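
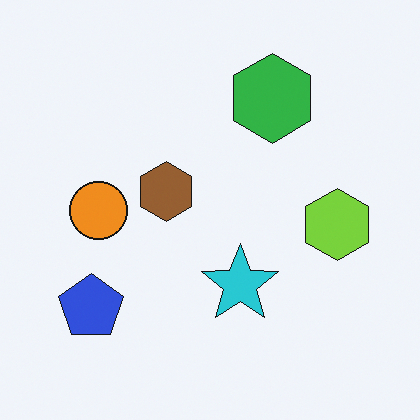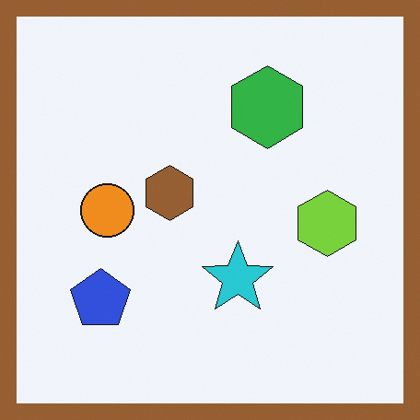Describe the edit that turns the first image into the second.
This is the original image framed with a brown border.

A solid brown frame runs around the edge of the second image, with the content slightly shrunk inside it.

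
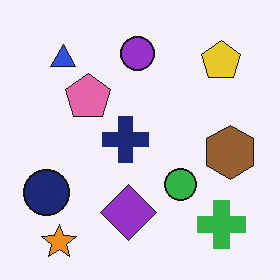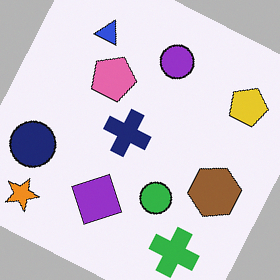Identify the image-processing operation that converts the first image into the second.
The transformation is: rotated clockwise by a moderate amount.

Every shape is tilted by the same angle and the image corners show triangular fill wedges — a whole-image rotation by a non-right angle.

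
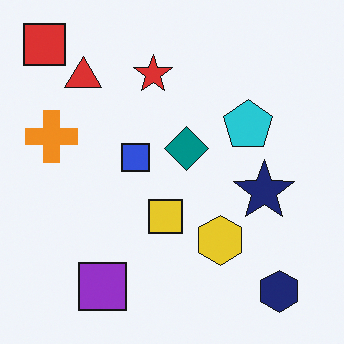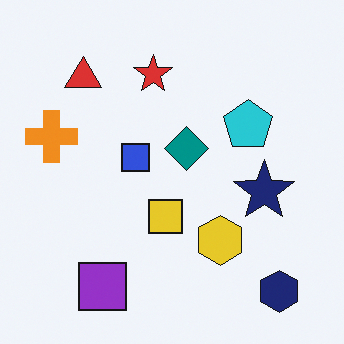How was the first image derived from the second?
The image was overlaid with an additional red square.

A red square appears in the first image that is absent from the second.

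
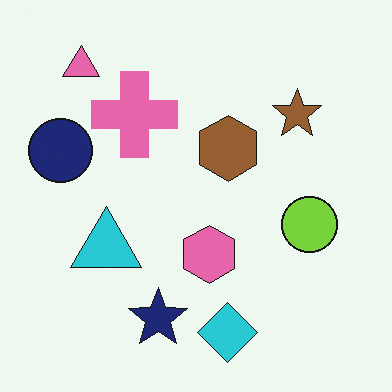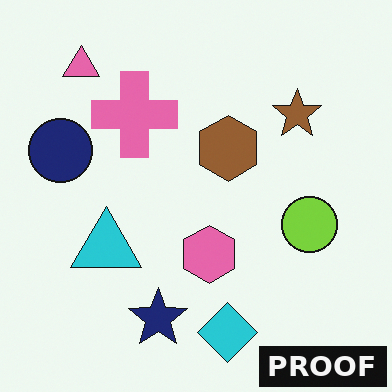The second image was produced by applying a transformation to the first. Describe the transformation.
It was watermarked with the text "PROOF" in the lower-right corner.

A dark label reading "PROOF" appears in the lower-right corner.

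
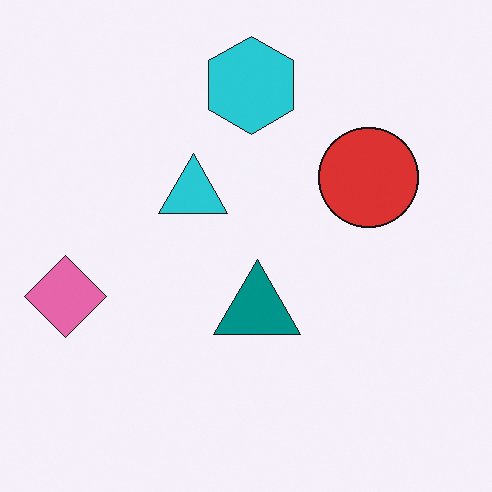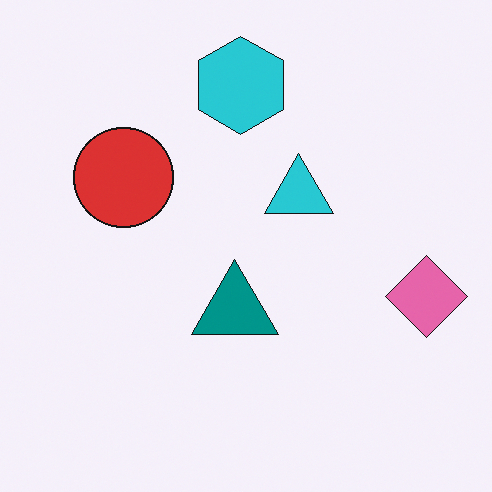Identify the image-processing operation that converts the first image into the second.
The image was flipped horizontally (left ↔ right).

The pink diamond is in the left of the first image and the right of the second — shapes on opposite sides of the vertical midline have swapped in a mirror flip.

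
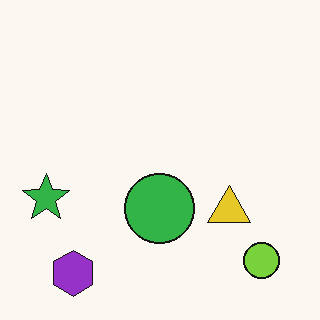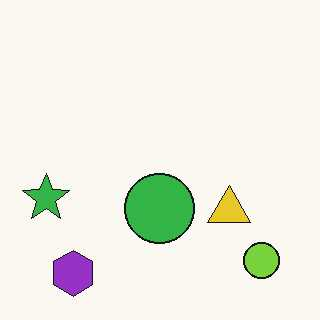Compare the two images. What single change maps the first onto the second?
The second image is the first given moderate JPEG compression.

Blocky 8×8 compression artifacts appear around shape edges and the flat background shows ringing — characteristic JPEG degradation.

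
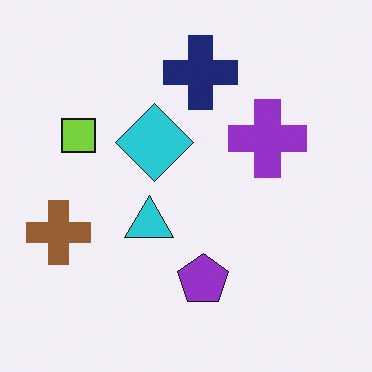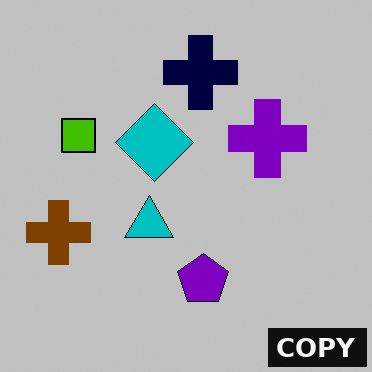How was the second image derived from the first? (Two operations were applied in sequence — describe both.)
This is the original image aggressively posterized, then watermarked with the text "COPY" in the lower-right corner.

Each flat color has snapped to a coarser quantized level — most visibly, the near-white background has dropped to a flat grey. A dark label reading "COPY" appears in the lower-right corner.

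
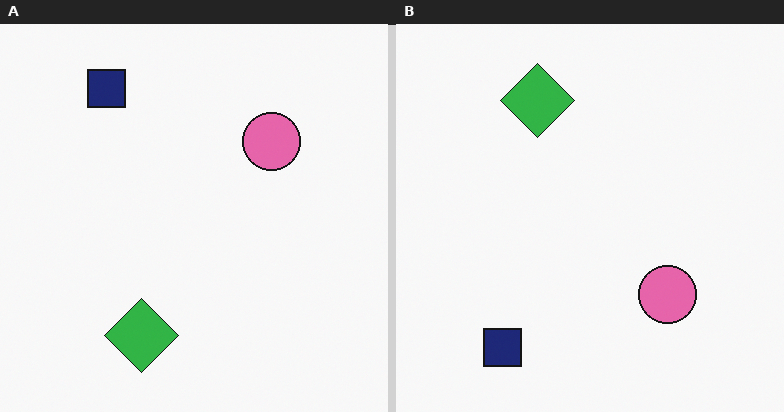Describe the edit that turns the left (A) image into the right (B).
It was flipped vertically (top ↔ bottom).

The navy square is in the top-left of the left (A) image and the bottom-left of the right (B) — shapes on opposite sides of the horizontal midline have swapped in a mirror flip.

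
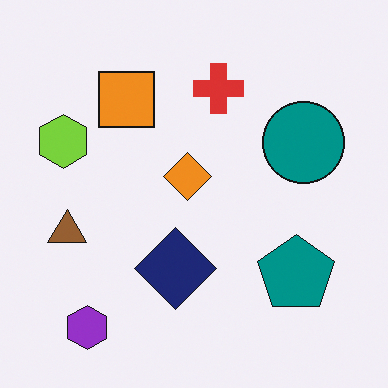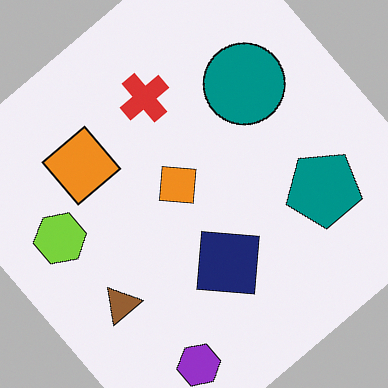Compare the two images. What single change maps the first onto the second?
It was rotated counter-clockwise by a large amount — several tens of degrees.

Every shape is tilted by the same angle and the image corners show triangular fill wedges — a whole-image rotation by a non-right angle.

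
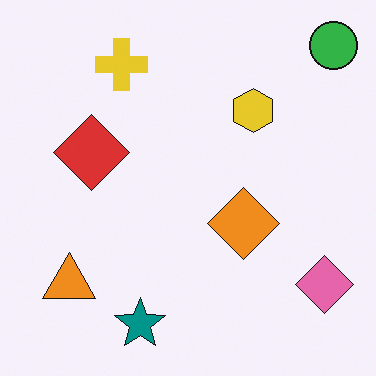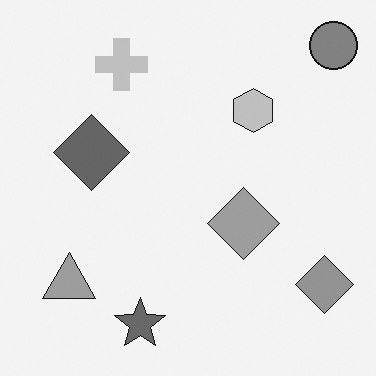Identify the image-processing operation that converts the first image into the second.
Converted to grayscale.

All color is removed — every shape is now a shade of grey.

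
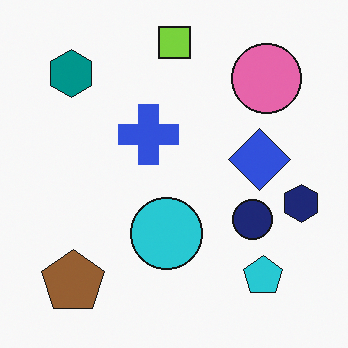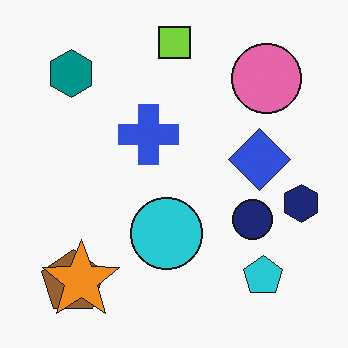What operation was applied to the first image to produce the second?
The transformation is: overlaid with an additional orange star.

An orange star appears in the second image that is absent from the first.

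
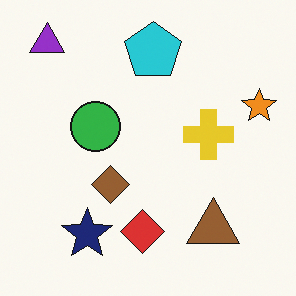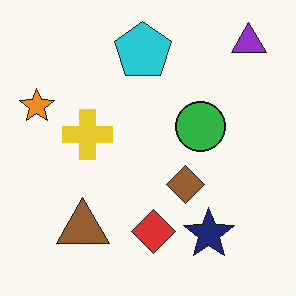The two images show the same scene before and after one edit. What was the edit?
The image was flipped horizontally (left ↔ right).

The orange star is in the right of the first image and the left of the second — shapes on opposite sides of the vertical midline have swapped in a mirror flip.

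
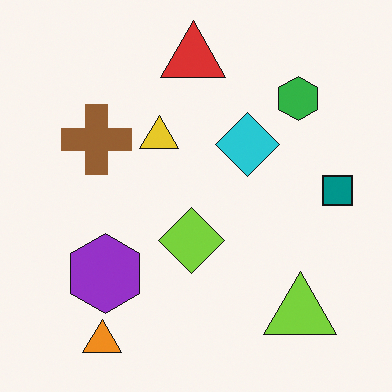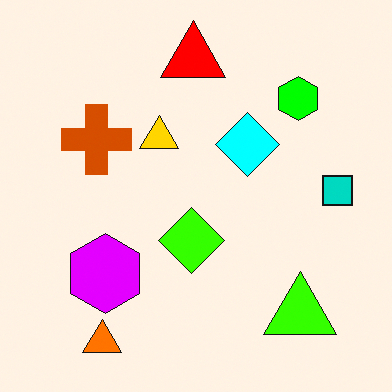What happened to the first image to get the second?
This is the original image made much more vivid (saturation change).

All colors are more vivid — a global saturation change.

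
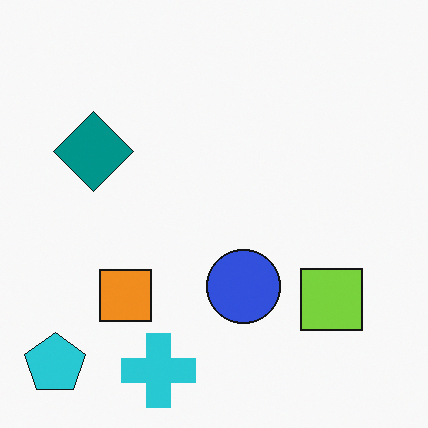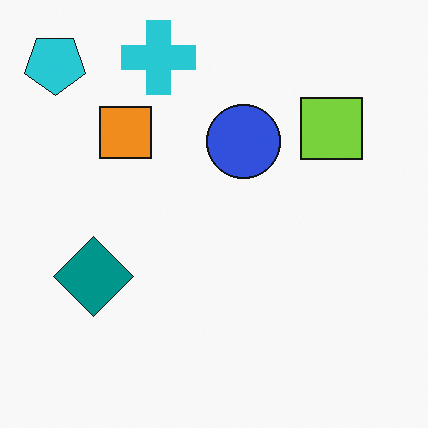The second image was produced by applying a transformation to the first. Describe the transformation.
It was flipped vertically (top ↔ bottom).

The cyan cross is in the bottom of the first image and the top of the second — shapes on opposite sides of the horizontal midline have swapped in a mirror flip.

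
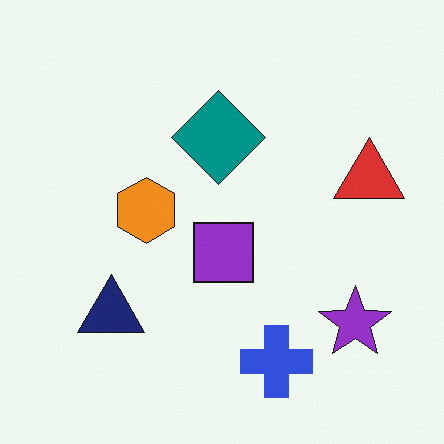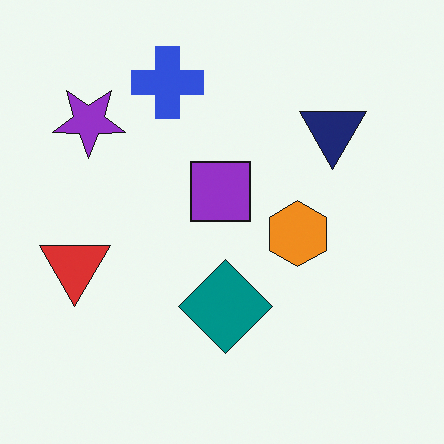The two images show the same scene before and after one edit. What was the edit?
The second image is the first rotated 180°.

The purple star sits in the bottom-right of the first image and the top-left of the second — consistent with a whole-image 180° rotation.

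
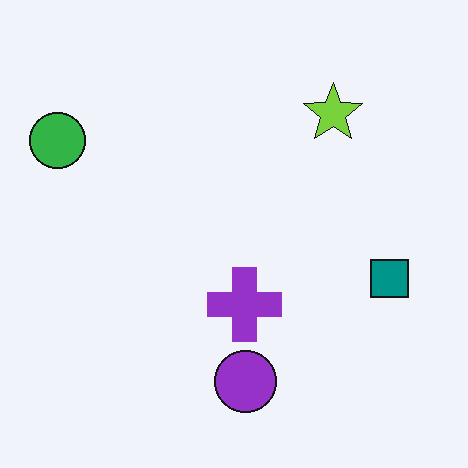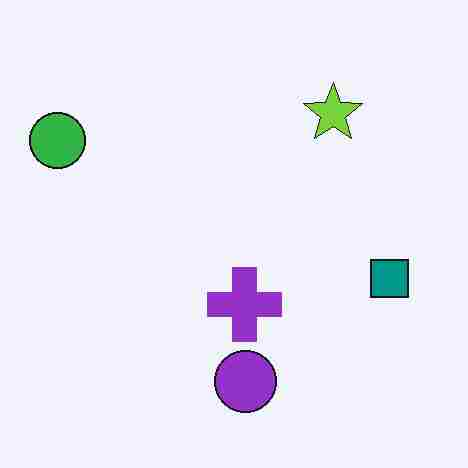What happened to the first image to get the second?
Heavily JPEG-compressed with obvious blocking artifacts.

Blocky 8×8 compression artifacts appear around shape edges and the flat background shows ringing — characteristic JPEG degradation.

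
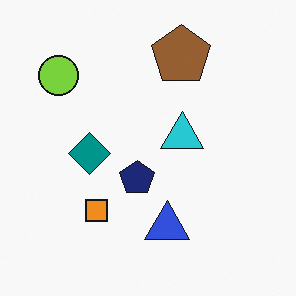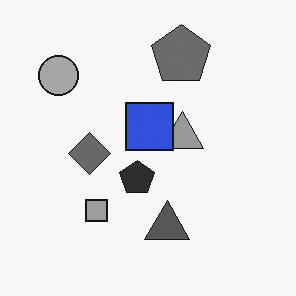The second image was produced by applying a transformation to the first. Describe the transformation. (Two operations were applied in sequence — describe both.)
The second image is the first converted to grayscale, then overlaid with an additional blue square.

All color is removed — every shape is now a shade of grey. A blue square appears in the second image that is absent from the first.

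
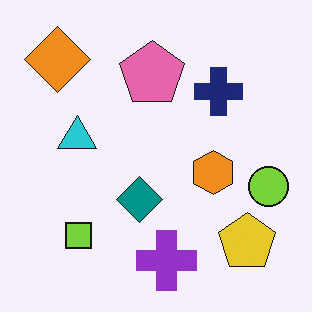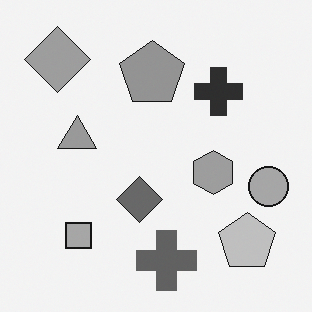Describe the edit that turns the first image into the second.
Converted to grayscale.

All color is removed — every shape is now a shade of grey.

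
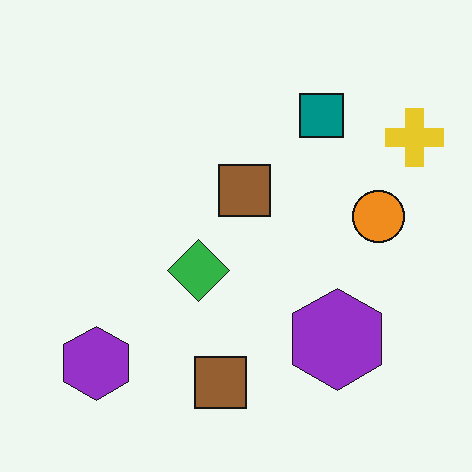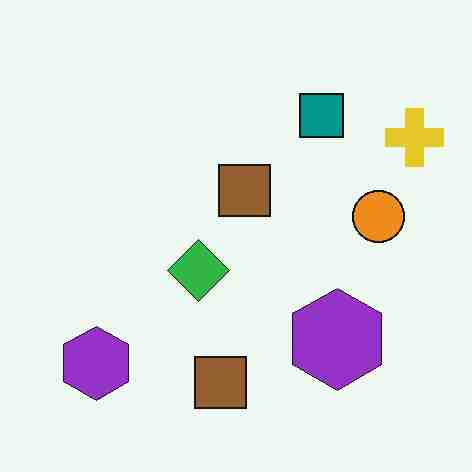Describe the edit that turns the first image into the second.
The second image is the first degraded with heavy JPEG compression.

Blocky 8×8 compression artifacts appear around shape edges and the flat background shows ringing — characteristic JPEG degradation.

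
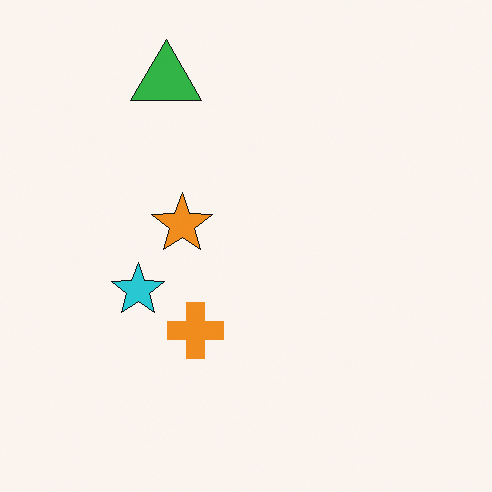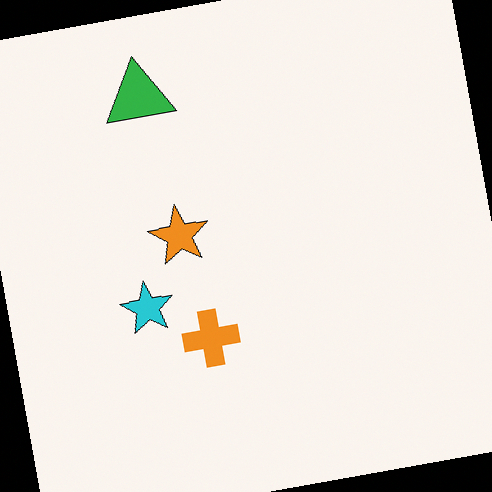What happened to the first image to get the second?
Rotated counter-clockwise by a few degrees.

Every shape is tilted by the same angle and the image corners show triangular fill wedges — a whole-image rotation by a non-right angle.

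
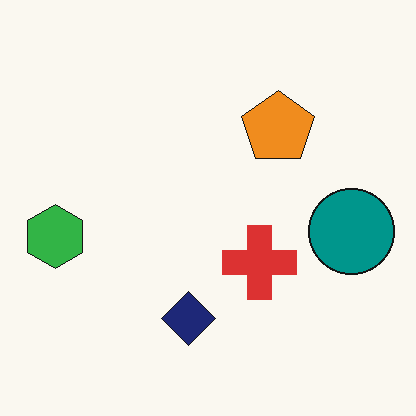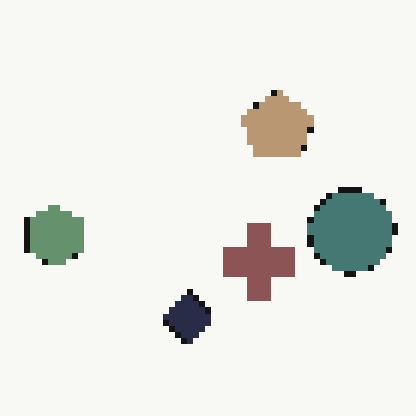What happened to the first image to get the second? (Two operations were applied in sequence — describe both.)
The second image is the first made much more muted (saturation change), then moderately pixelated.

All colors are more muted and greyish — a global saturation change. Shapes are reduced to large square blocks; fine edges and outlines are lost — a downscale-then-upscale (mosaic) effect.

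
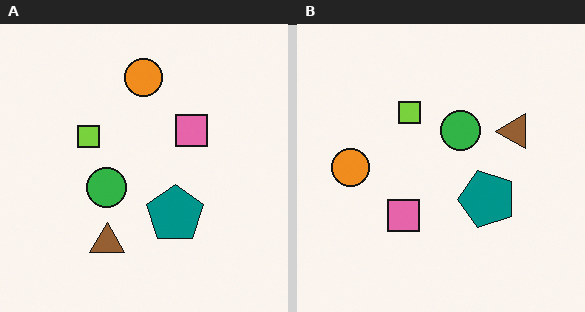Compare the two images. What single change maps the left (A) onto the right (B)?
The right (B) image is the left (A) transposed (reflected across the top-left ↔ bottom-right diagonal).

Shapes have swapped their row and column positions — what was in the top-right is now in the bottom-left — a diagonal reflection.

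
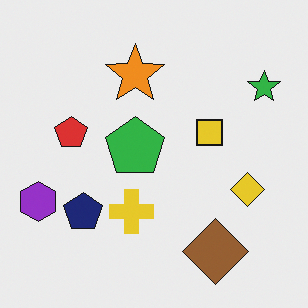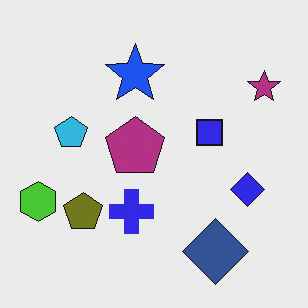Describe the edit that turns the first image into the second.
The second image is the first hue-shifted by a large amount.

Every shape's color has rotated by the same amount around the hue wheel — a uniform hue shift.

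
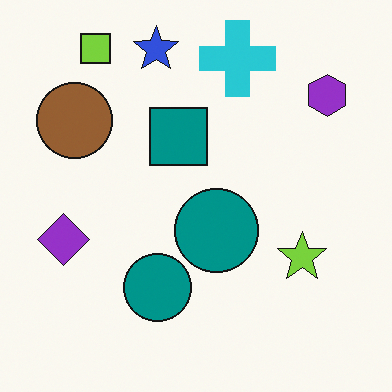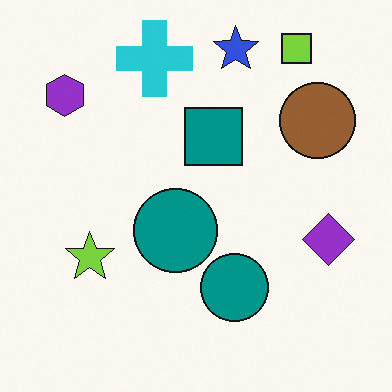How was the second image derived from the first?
This is the original image flipped horizontally (left ↔ right).

The purple diamond is in the left of the first image and the right of the second — shapes on opposite sides of the vertical midline have swapped in a mirror flip.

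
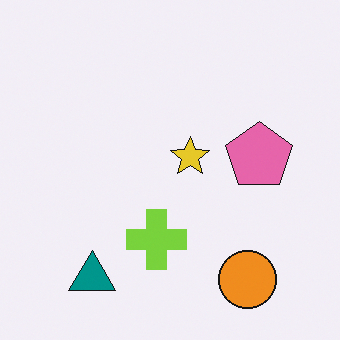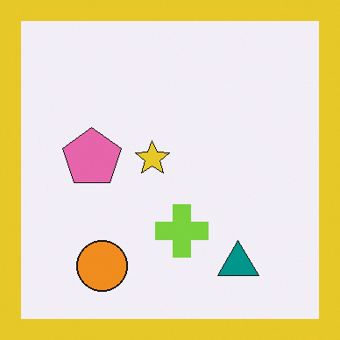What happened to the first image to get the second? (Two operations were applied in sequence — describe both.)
This is the original image flipped horizontally (left ↔ right), then framed with a yellow border.

The pink pentagon is in the right of the first image and the left of the second — shapes on opposite sides of the vertical midline have swapped in a mirror flip. A solid yellow frame runs around the edge of the second image, with the content slightly shrunk inside it.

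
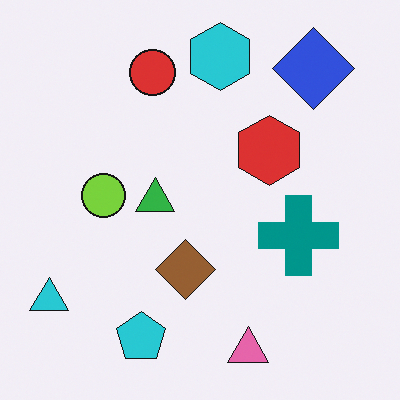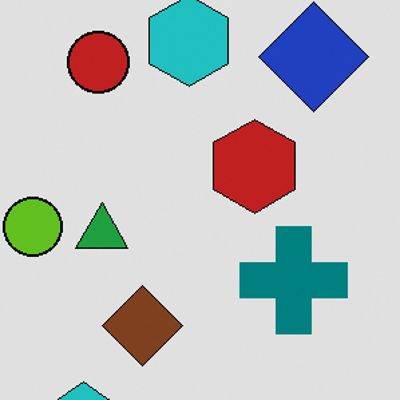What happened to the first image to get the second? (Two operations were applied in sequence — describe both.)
Moderately posterized, then cropped to a modestly smaller region and rescaled.

Each flat color has snapped to a coarser quantized level — most visibly, the near-white background has dropped to a flat grey. The visible shapes are larger and the field of view is narrower; shapes near the original edges may be partly or wholly outside the frame — a crop-and-rescale.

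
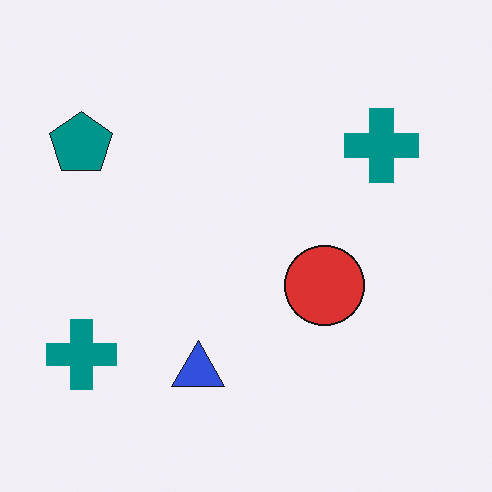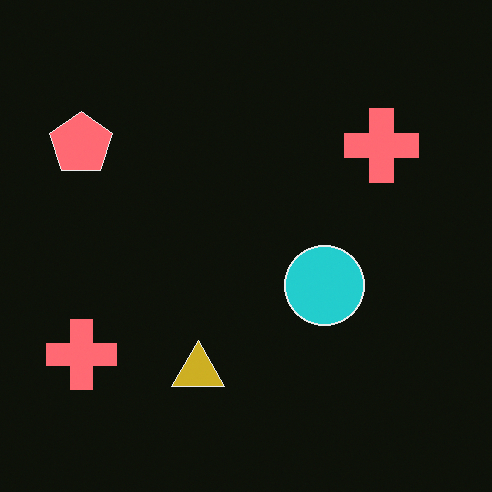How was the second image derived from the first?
Color-inverted (negative).

The light background has become dark and every shape's color is its complement — a photographic negative.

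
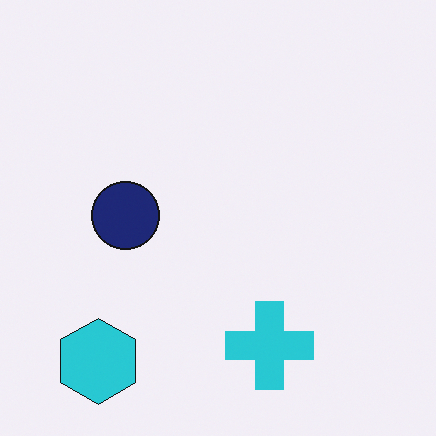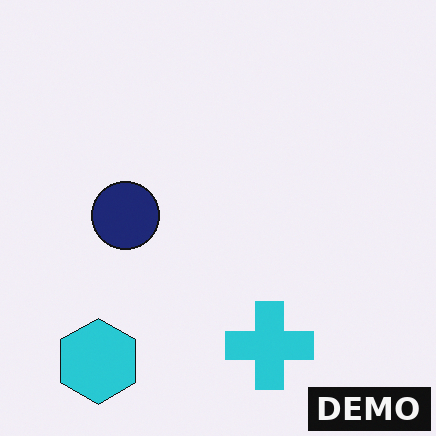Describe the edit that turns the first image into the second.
This is the original image watermarked with the text "DEMO" in the lower-right corner.

A dark label reading "DEMO" appears in the lower-right corner.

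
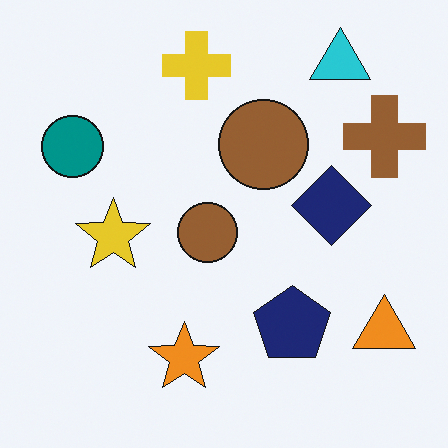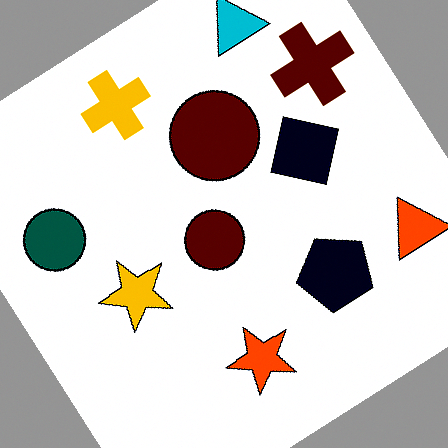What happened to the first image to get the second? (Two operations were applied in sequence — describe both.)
Rotated counter-clockwise by a large amount — several tens of degrees, then given much higher contrast.

Every shape is tilted by the same angle and the image corners show triangular fill wedges — a whole-image rotation by a non-right angle. Tones are pushed away from mid-grey across the whole image — a global contrast change.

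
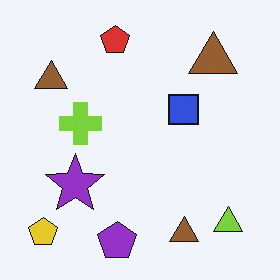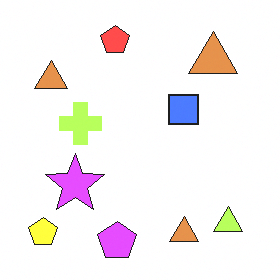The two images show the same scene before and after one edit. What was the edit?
The transformation is: substantially brightened.

Every pixel — background and shapes alike — is uniformly brightened.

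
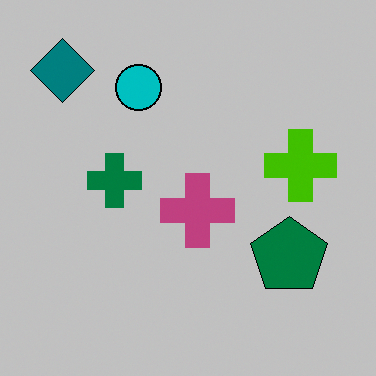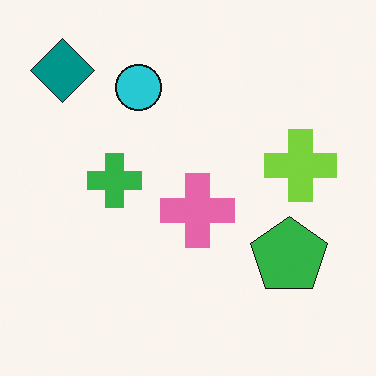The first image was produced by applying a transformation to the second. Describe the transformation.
The image was heavily posterized to just a handful of flat colors.

Each flat color has snapped to a coarser quantized level — most visibly, the near-white background has dropped to a flat grey.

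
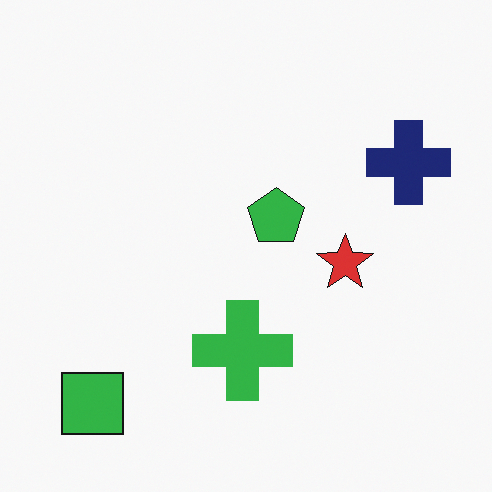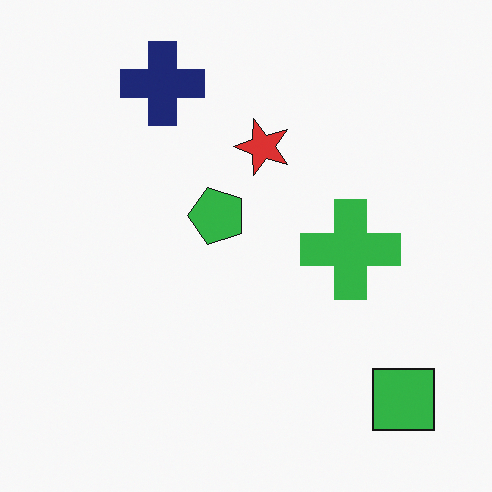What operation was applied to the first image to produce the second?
The image was rotated 90° counter-clockwise.

The green square sits in the bottom-left of the first image and the bottom-right of the second — consistent with a whole-image 90° counter-clockwise rotation.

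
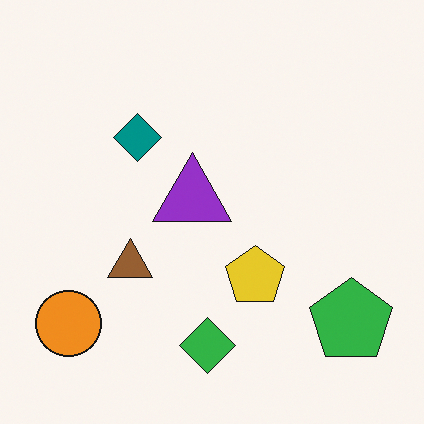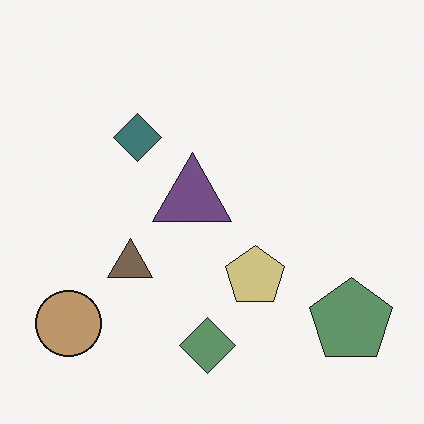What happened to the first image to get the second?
Made much more muted (saturation change).

All colors are more muted and greyish — a global saturation change.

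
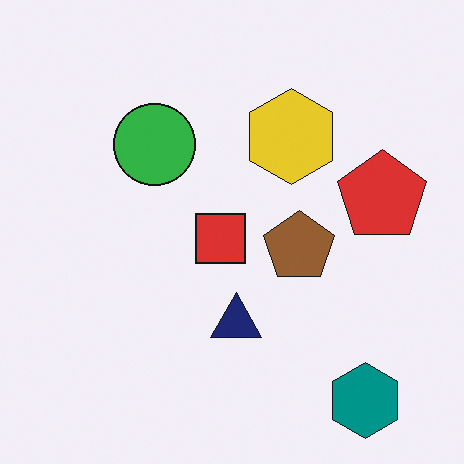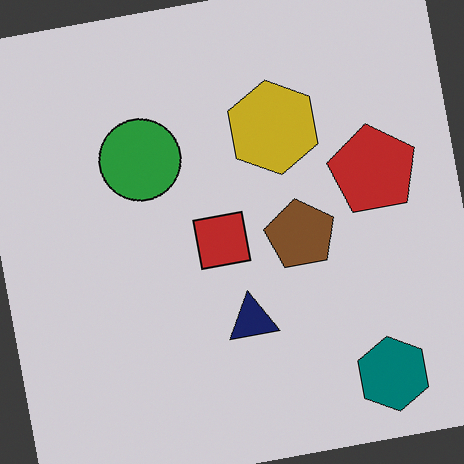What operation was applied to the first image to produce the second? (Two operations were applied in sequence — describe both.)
The image was rotated counter-clockwise by a small amount, then slightly darkened.

Every shape is tilted by the same angle and the image corners show triangular fill wedges — a whole-image rotation by a non-right angle. Every pixel — background and shapes alike — is uniformly darkened.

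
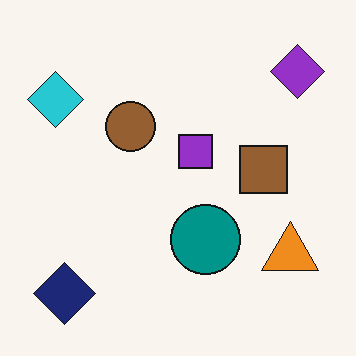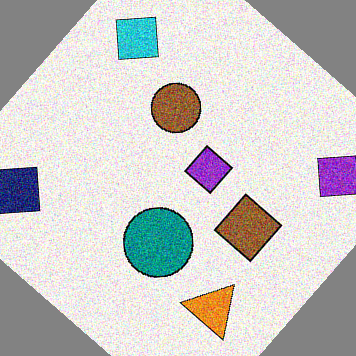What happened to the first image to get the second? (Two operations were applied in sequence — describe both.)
It was degraded with visible gaussian noise, then rotated clockwise by a large amount — several tens of degrees.

Random speckle covers the whole image, including the flat background. Every shape is tilted by the same angle and the image corners show triangular fill wedges — a whole-image rotation by a non-right angle.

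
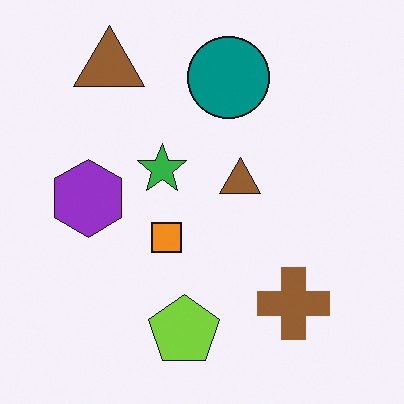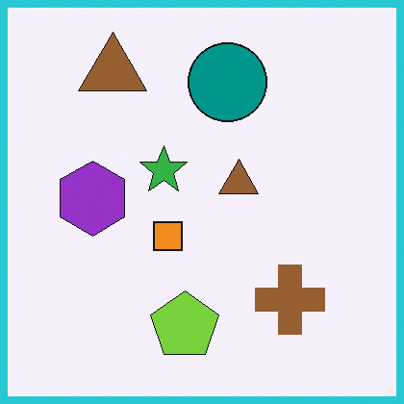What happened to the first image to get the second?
The second image is the first framed with a cyan border.

A solid cyan frame runs around the edge of the second image, with the content slightly shrunk inside it.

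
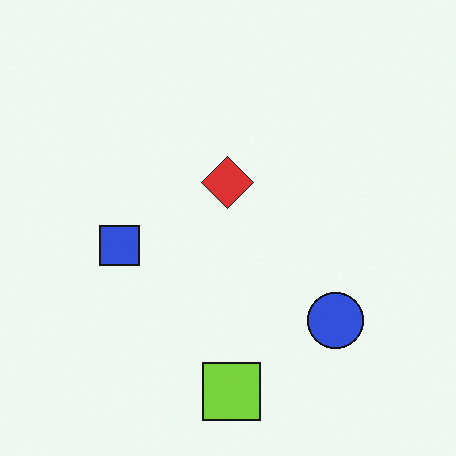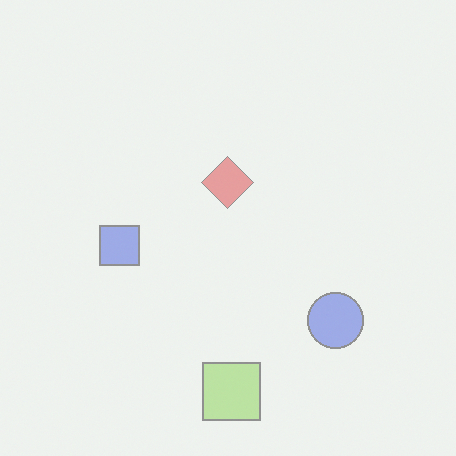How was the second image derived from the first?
The image was washed out (contrast reduced).

Tones are pushed toward mid-grey across the whole image — a global contrast change.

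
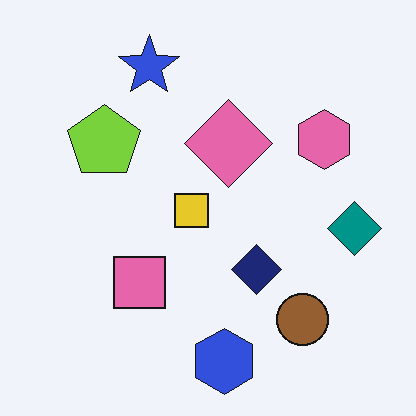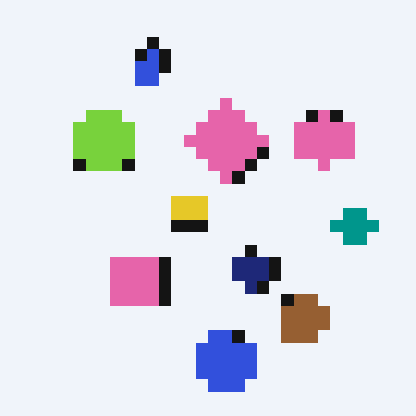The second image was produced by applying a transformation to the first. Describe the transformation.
The transformation is: heavily pixelated into large blocks.

Shapes are reduced to large square blocks; fine edges and outlines are lost — a downscale-then-upscale (mosaic) effect.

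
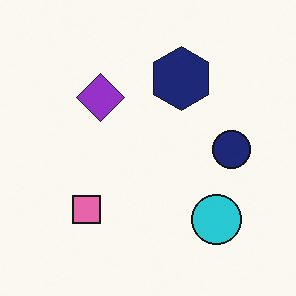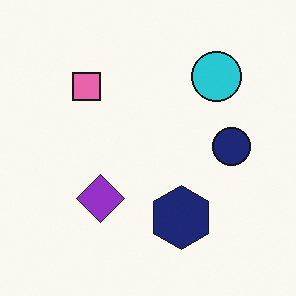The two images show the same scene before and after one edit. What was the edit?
Flipped vertically (top ↔ bottom).

The cyan circle is in the bottom-right of the first image and the top-right of the second — shapes on opposite sides of the horizontal midline have swapped in a mirror flip.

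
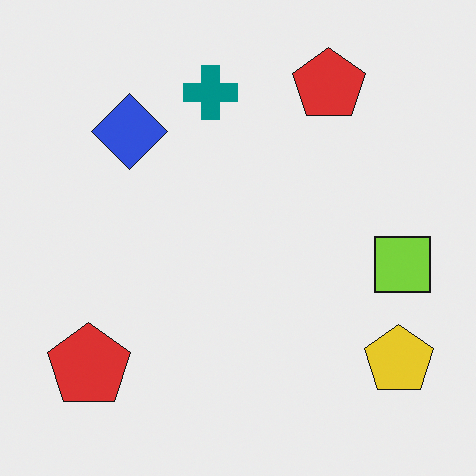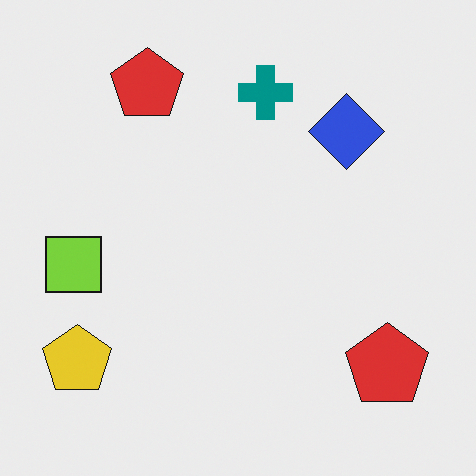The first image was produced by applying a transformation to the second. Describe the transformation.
This is the original image flipped horizontally (left ↔ right).

The lime square is in the left of the second image and the right of the first — shapes on opposite sides of the vertical midline have swapped in a mirror flip.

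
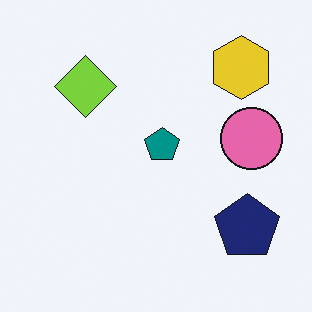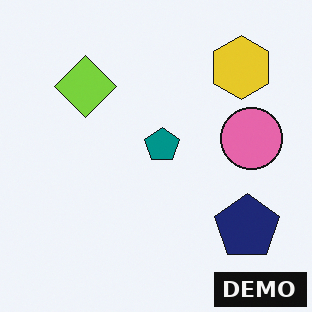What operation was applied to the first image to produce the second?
Watermarked with the text "DEMO" in the lower-right corner.

A dark label reading "DEMO" appears in the lower-right corner.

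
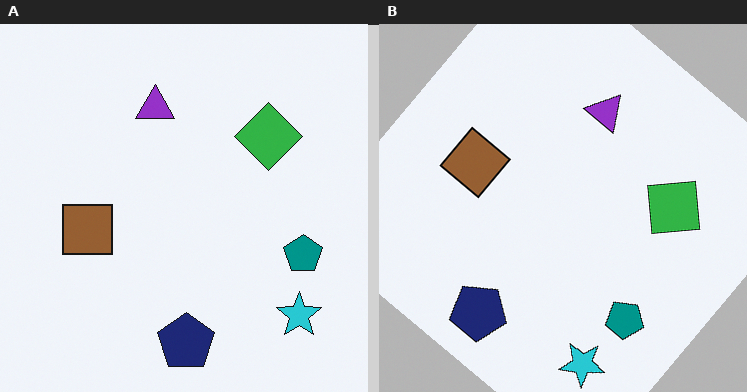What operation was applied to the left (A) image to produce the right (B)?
Rotated clockwise by a large amount — several tens of degrees.

Every shape is tilted by the same angle and the image corners show triangular fill wedges — a whole-image rotation by a non-right angle.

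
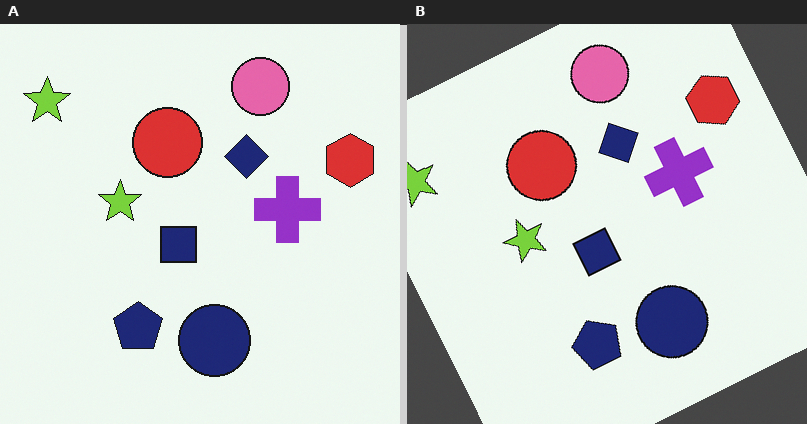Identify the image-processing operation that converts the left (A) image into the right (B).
Rotated counter-clockwise by a clearly visible amount.

Every shape is tilted by the same angle and the image corners show triangular fill wedges — a whole-image rotation by a non-right angle.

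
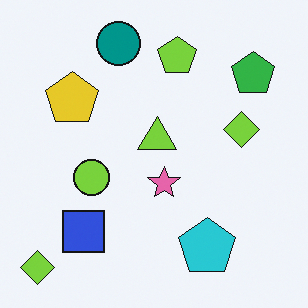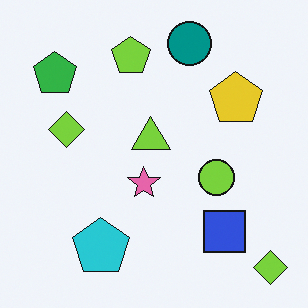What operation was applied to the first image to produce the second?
The second image is the first flipped horizontally (left ↔ right).

The green pentagon is in the top-right of the first image and the top-left of the second — shapes on opposite sides of the vertical midline have swapped in a mirror flip.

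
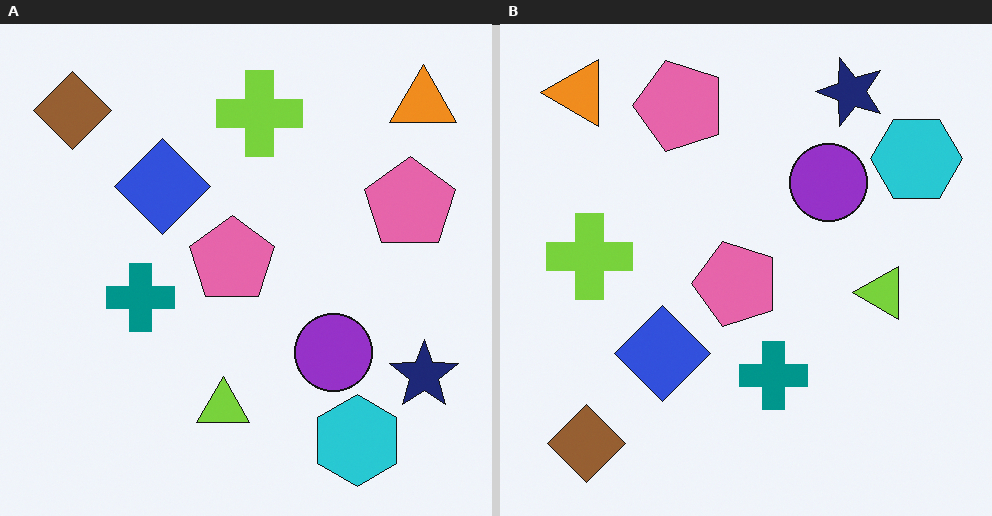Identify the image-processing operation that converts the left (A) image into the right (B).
It was rotated 90° counter-clockwise.

The orange triangle sits in the top-right of the left (A) image and the top-left of the right (B) — consistent with a whole-image 90° counter-clockwise rotation.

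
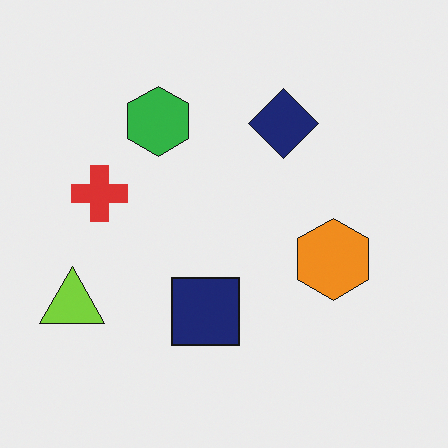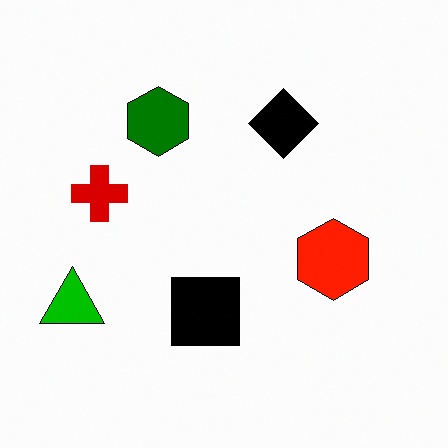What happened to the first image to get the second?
The transformation is: given much higher contrast.

Tones are pushed away from mid-grey across the whole image — a global contrast change.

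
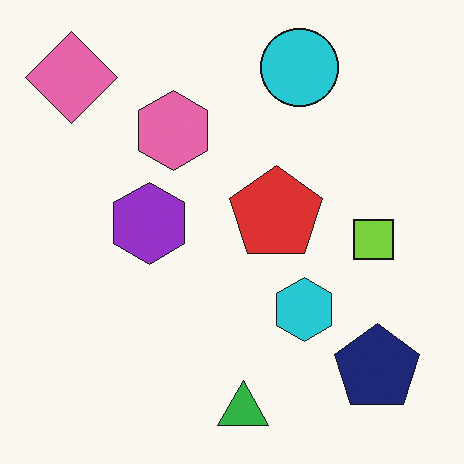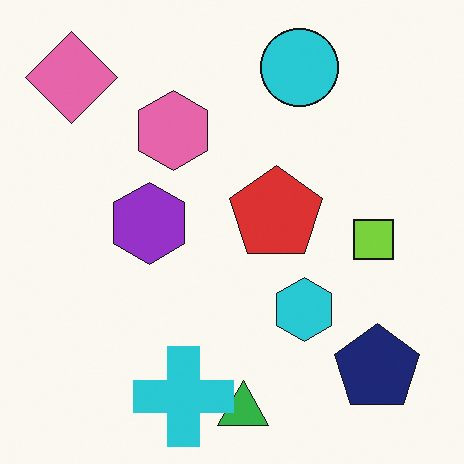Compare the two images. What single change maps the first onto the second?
This is the original image overlaid with an additional cyan cross.

A cyan cross appears in the second image that is absent from the first.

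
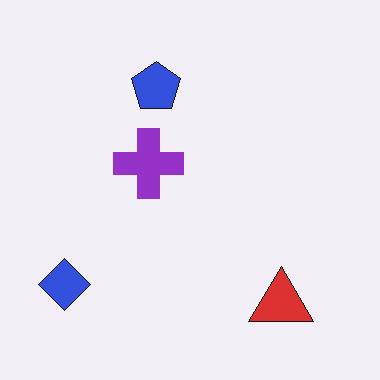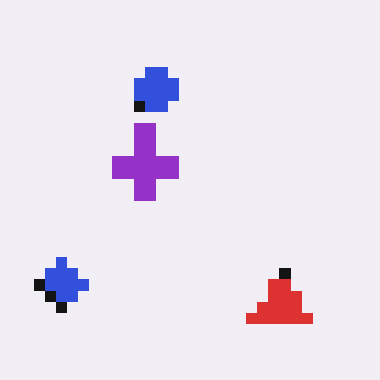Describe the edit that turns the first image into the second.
The transformation is: coarsely pixelated.

Shapes are reduced to large square blocks; fine edges and outlines are lost — a downscale-then-upscale (mosaic) effect.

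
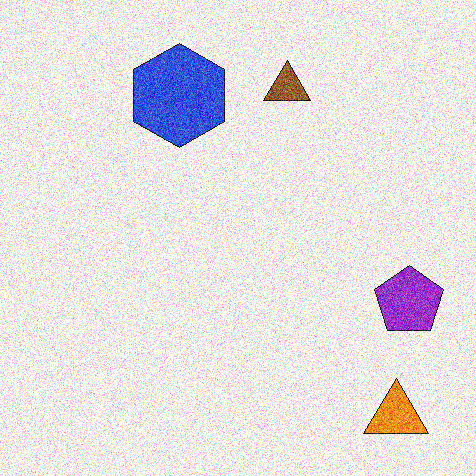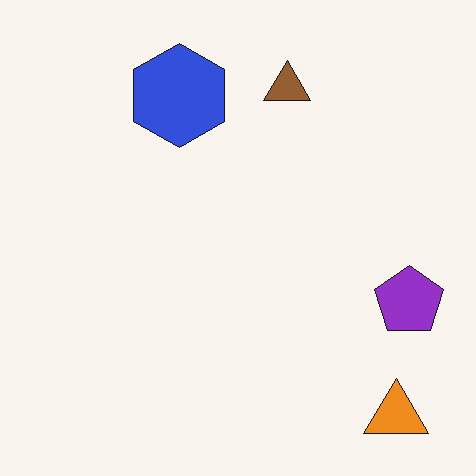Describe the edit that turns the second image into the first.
This is the original image degraded with strong gaussian noise.

Random speckle covers the whole image, including the flat background.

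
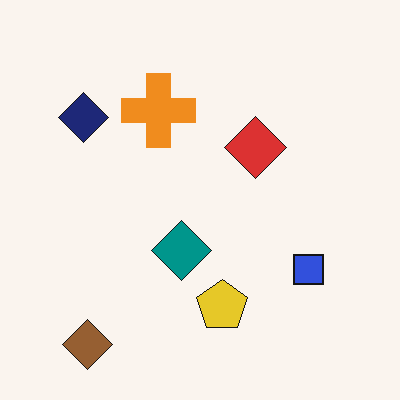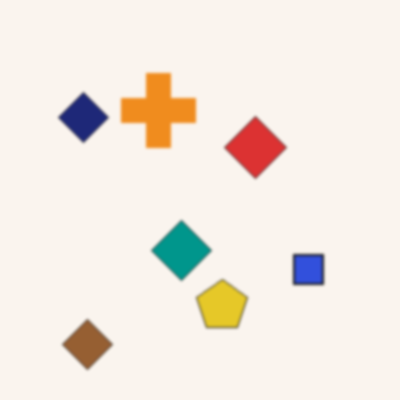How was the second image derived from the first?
The image was given a subtle gaussian blur.

Shape edges and outlines are uniformly softened across the whole image.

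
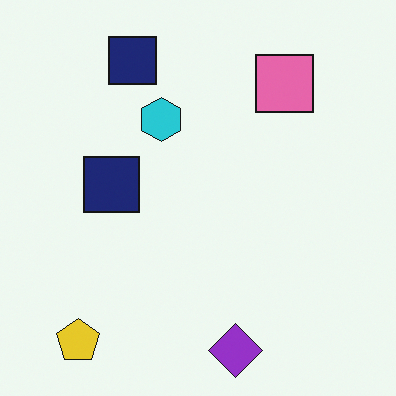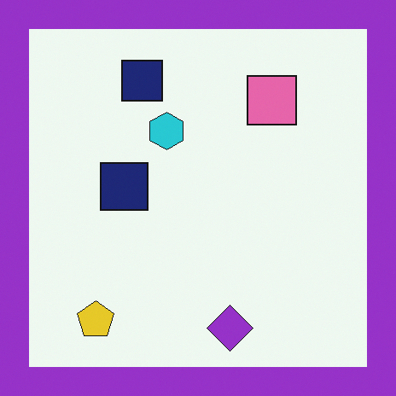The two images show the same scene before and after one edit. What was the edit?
The image was framed with a purple border.

A solid purple frame runs around the edge of the second image, with the content slightly shrunk inside it.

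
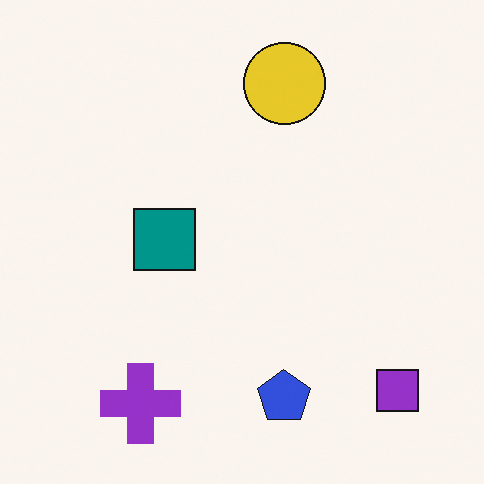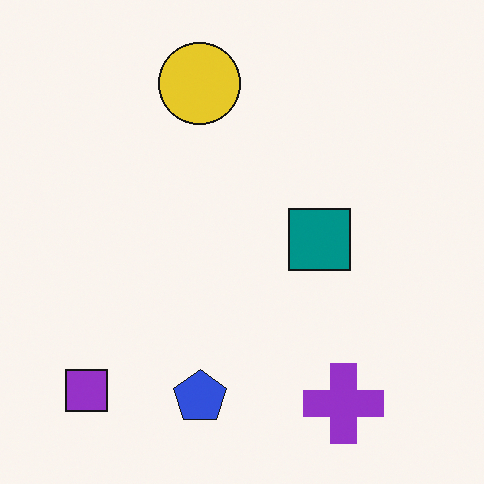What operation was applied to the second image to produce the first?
Flipped horizontally (left ↔ right).

The purple square is in the bottom-left of the second image and the bottom-right of the first — shapes on opposite sides of the vertical midline have swapped in a mirror flip.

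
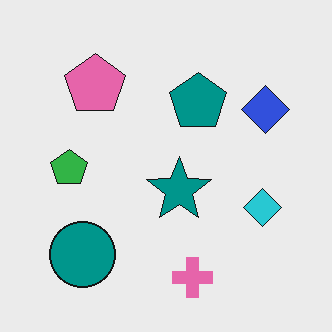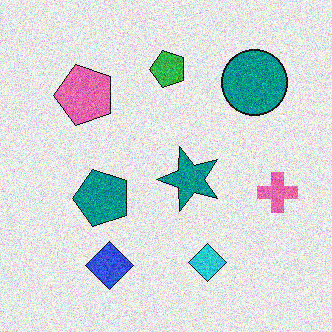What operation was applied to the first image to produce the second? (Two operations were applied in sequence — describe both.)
This is the original image degraded with visible gaussian noise, then transposed (reflected across the top-left ↔ bottom-right diagonal).

Random speckle covers the whole image, including the flat background. Shapes have swapped their row and column positions — what was in the top-right is now in the bottom-left — a diagonal reflection.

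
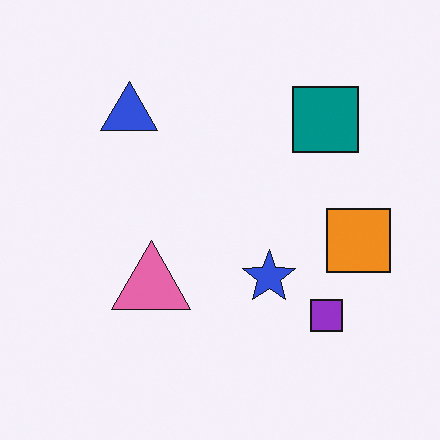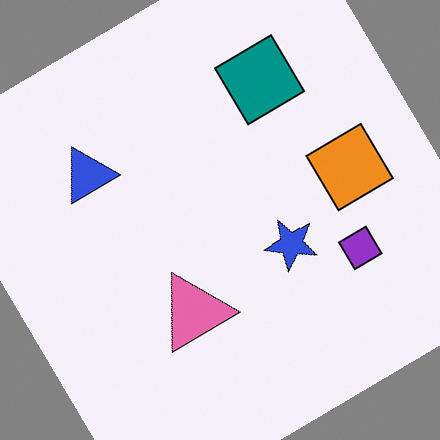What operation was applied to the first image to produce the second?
This is the original image rotated counter-clockwise by a large amount — several tens of degrees.

Every shape is tilted by the same angle and the image corners show triangular fill wedges — a whole-image rotation by a non-right angle.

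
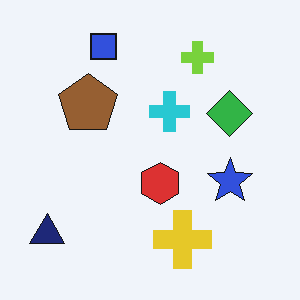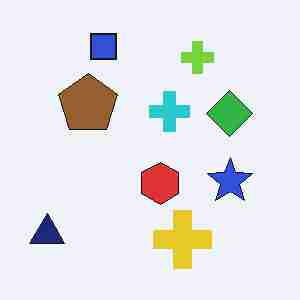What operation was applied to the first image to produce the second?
The image was heavily JPEG-compressed with obvious blocking artifacts.

Blocky 8×8 compression artifacts appear around shape edges and the flat background shows ringing — characteristic JPEG degradation.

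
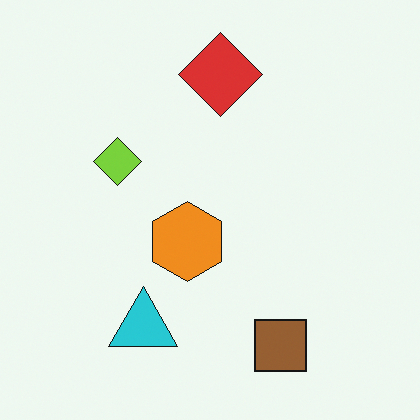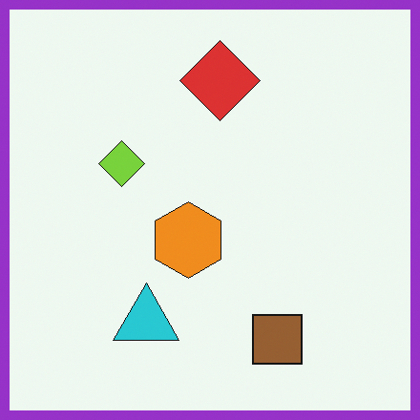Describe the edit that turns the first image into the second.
It was framed with a purple border.

A solid purple frame runs around the edge of the second image, with the content slightly shrunk inside it.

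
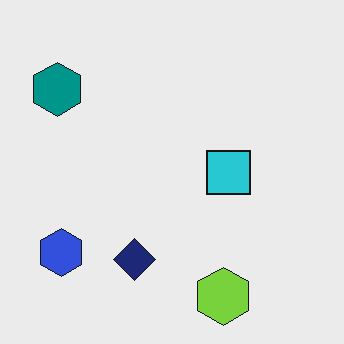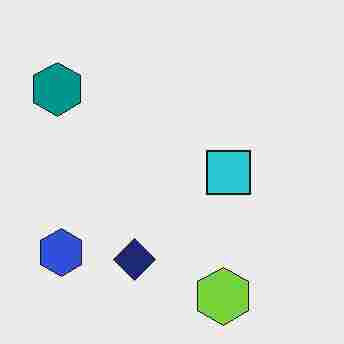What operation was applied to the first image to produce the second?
Degraded with heavy JPEG compression.

Blocky 8×8 compression artifacts appear around shape edges and the flat background shows ringing — characteristic JPEG degradation.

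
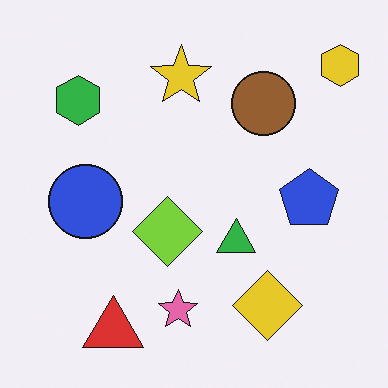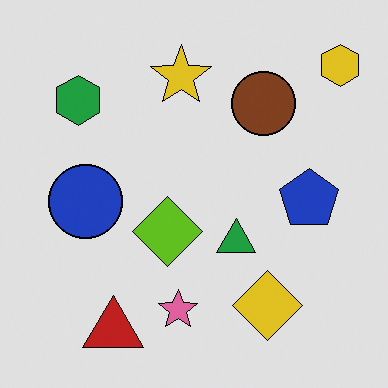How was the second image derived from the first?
The transformation is: moderately posterized.

Each flat color has snapped to a coarser quantized level — most visibly, the near-white background has dropped to a flat grey.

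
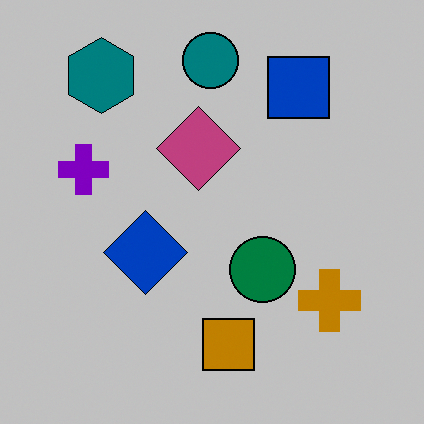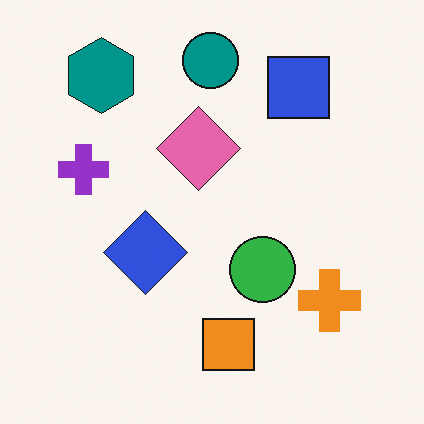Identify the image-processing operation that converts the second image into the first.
Aggressively posterized.

Each flat color has snapped to a coarser quantized level — most visibly, the near-white background has dropped to a flat grey.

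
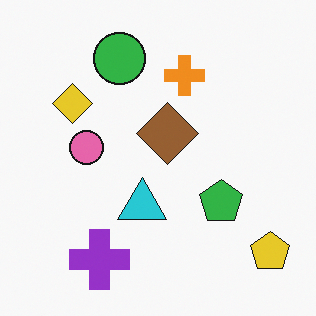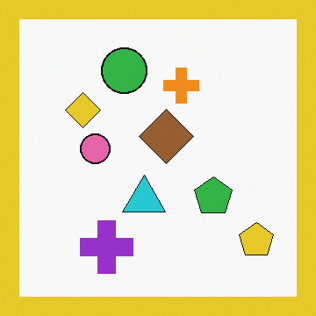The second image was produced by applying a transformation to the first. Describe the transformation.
Framed with a yellow border.

A solid yellow frame runs around the edge of the second image, with the content slightly shrunk inside it.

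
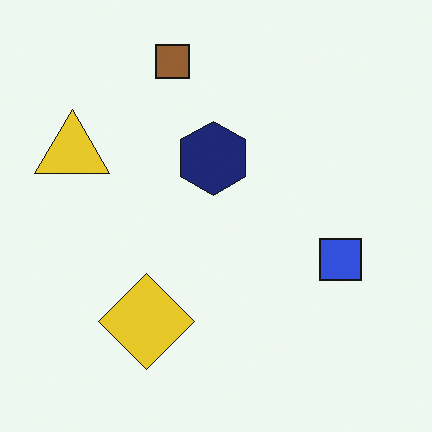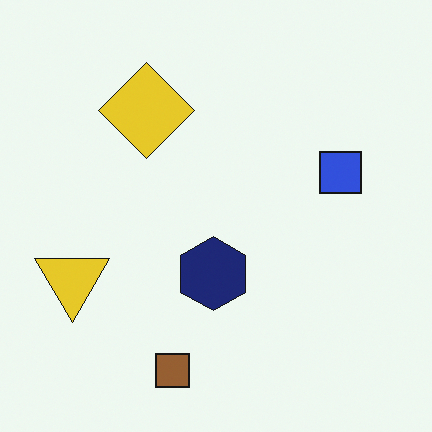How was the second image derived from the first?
Flipped vertically (top ↔ bottom).

The brown square is in the top of the first image and the bottom of the second — shapes on opposite sides of the horizontal midline have swapped in a mirror flip.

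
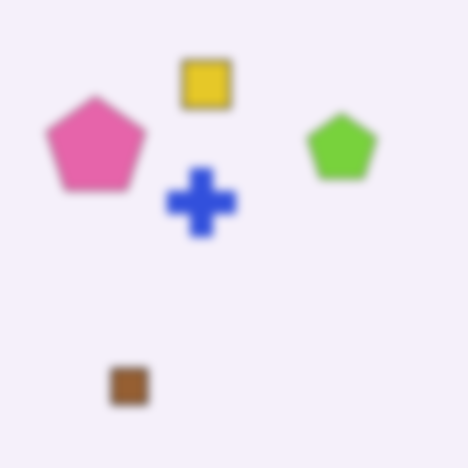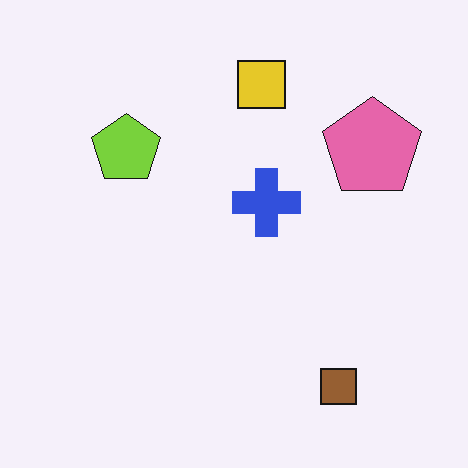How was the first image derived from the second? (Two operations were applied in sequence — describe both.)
The image was noticeably gaussian-blurred, then flipped horizontally (left ↔ right).

Shape edges and outlines are uniformly softened across the whole image. The pink pentagon is in the top-right of the second image and the top-left of the first — shapes on opposite sides of the vertical midline have swapped in a mirror flip.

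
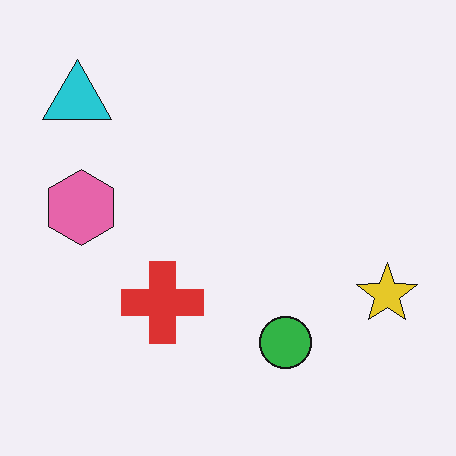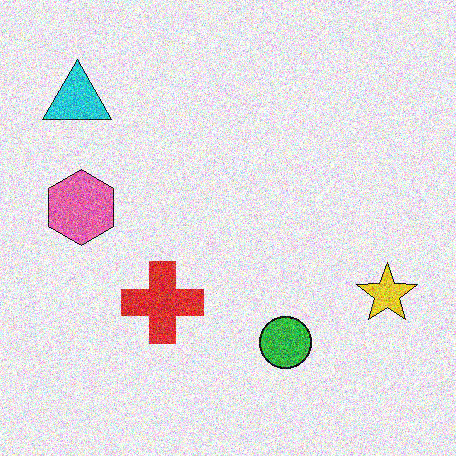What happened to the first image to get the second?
The image was degraded with a thick layer of grain.

Random speckle covers the whole image, including the flat background.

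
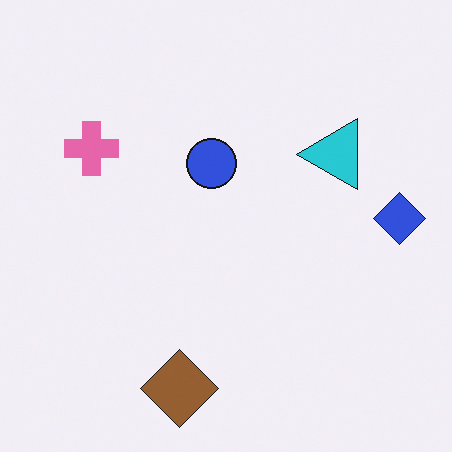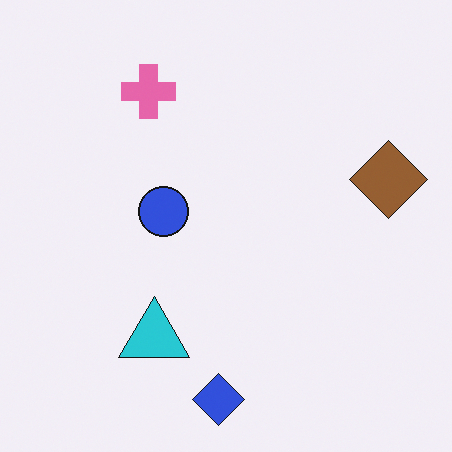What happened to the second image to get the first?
This is the original image transposed (reflected across the top-left ↔ bottom-right diagonal).

Shapes have swapped their row and column positions — what was in the top-right is now in the bottom-left — a diagonal reflection.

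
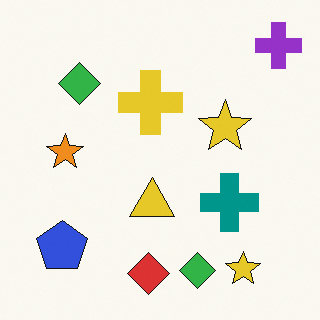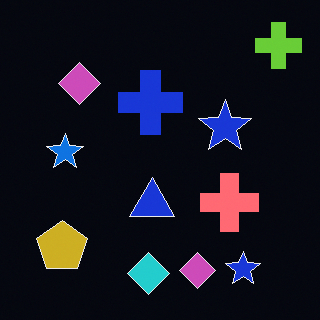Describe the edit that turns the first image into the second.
It was color-inverted (negative).

The light background has become dark and every shape's color is its complement — a photographic negative.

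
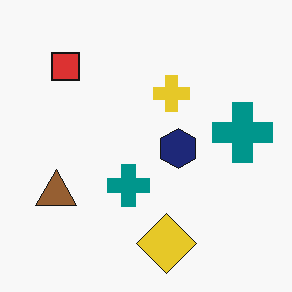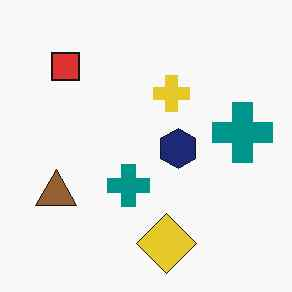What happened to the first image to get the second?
This is the original image given moderate JPEG compression.

Blocky 8×8 compression artifacts appear around shape edges and the flat background shows ringing — characteristic JPEG degradation.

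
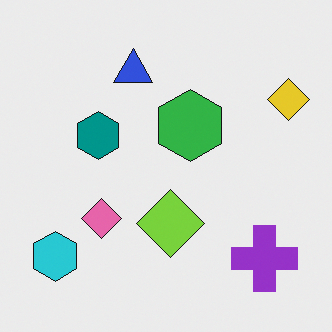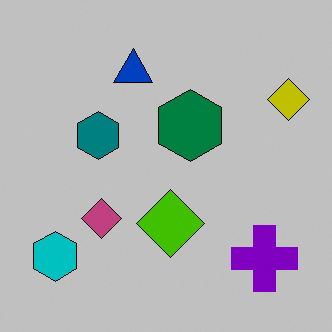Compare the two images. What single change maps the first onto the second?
Aggressively posterized.

Each flat color has snapped to a coarser quantized level — most visibly, the near-white background has dropped to a flat grey.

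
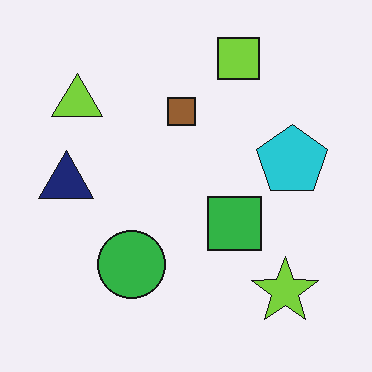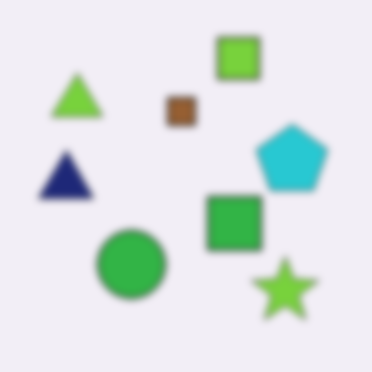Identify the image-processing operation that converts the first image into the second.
Moderately blurred.

Shape edges and outlines are uniformly softened across the whole image.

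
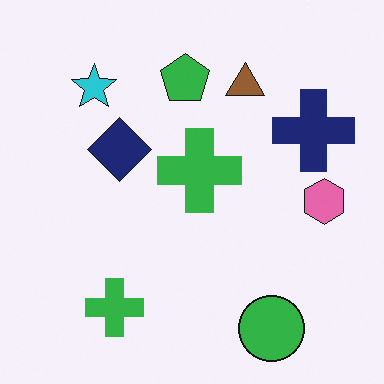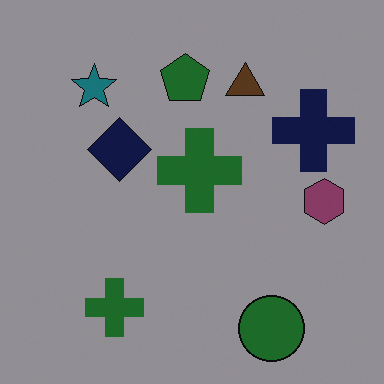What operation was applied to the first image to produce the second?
The second image is the first substantially darkened.

Every pixel — background and shapes alike — is uniformly darkened.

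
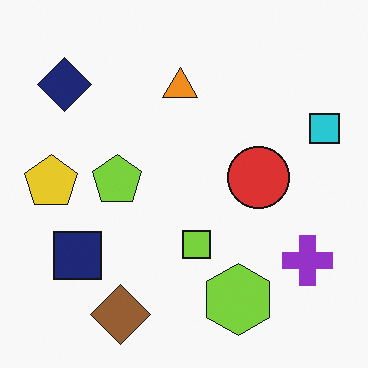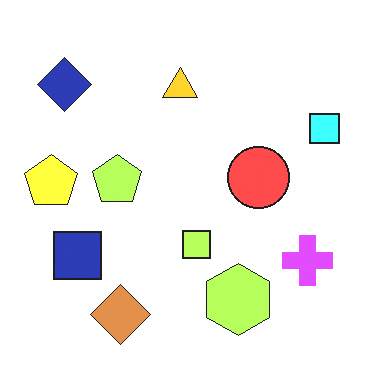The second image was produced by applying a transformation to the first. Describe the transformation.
Brightened a lot.

Every pixel — background and shapes alike — is uniformly brightened.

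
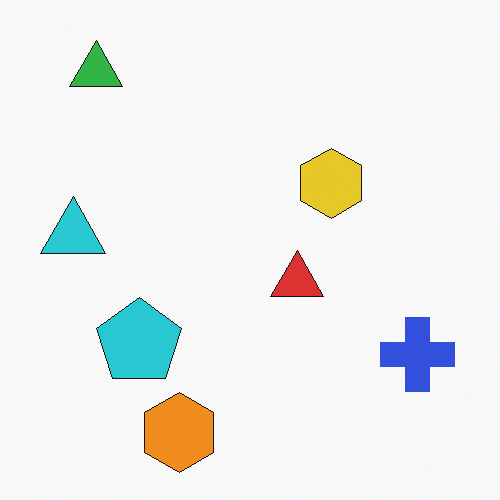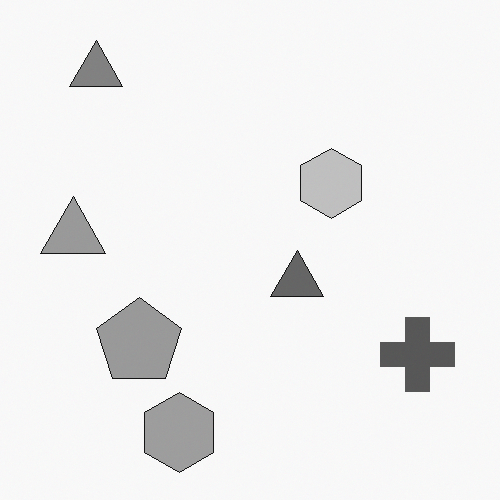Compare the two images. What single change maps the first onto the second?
The transformation is: converted to grayscale.

All color is removed — every shape is now a shade of grey.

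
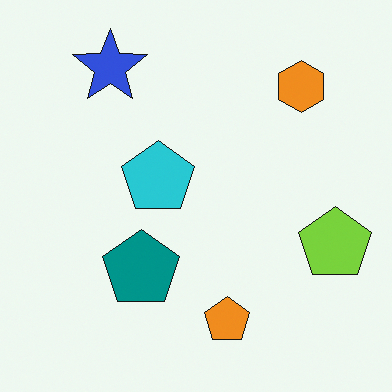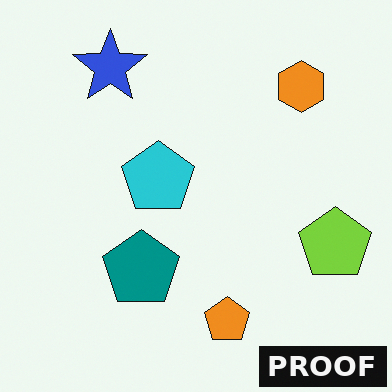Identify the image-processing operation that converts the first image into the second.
Watermarked with the text "PROOF" in the lower-right corner.

A dark label reading "PROOF" appears in the lower-right corner.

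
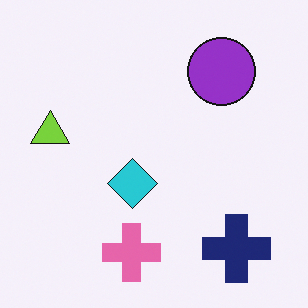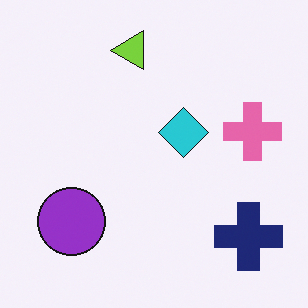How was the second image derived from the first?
The transformation is: transposed (reflected across the top-left ↔ bottom-right diagonal).

Shapes have swapped their row and column positions — what was in the top-right is now in the bottom-left — a diagonal reflection.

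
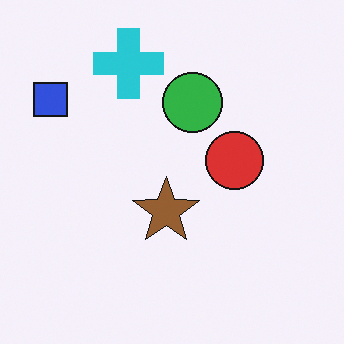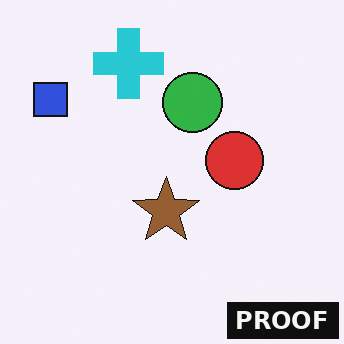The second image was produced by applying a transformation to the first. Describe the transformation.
Watermarked with the text "PROOF" in the lower-right corner.

A dark label reading "PROOF" appears in the lower-right corner.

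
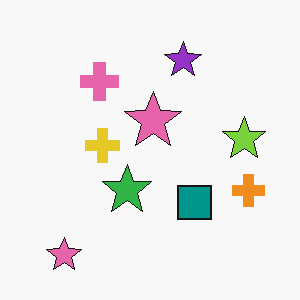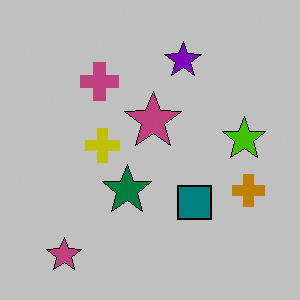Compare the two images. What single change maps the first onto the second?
The image was heavily posterized to just a handful of flat colors.

Each flat color has snapped to a coarser quantized level — most visibly, the near-white background has dropped to a flat grey.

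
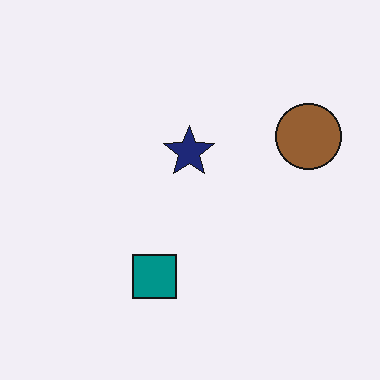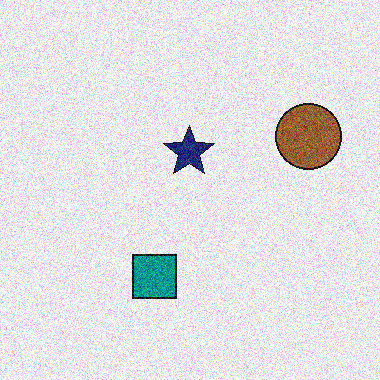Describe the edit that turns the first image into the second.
The transformation is: degraded with strong gaussian noise.

Random speckle covers the whole image, including the flat background.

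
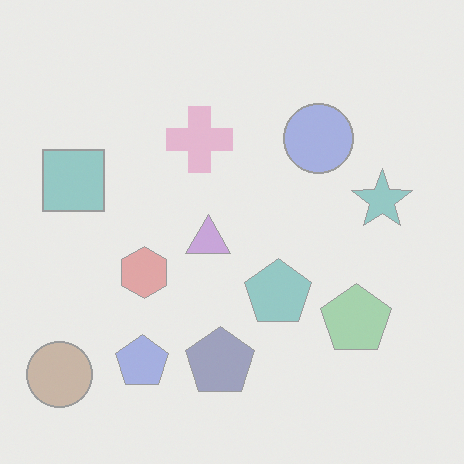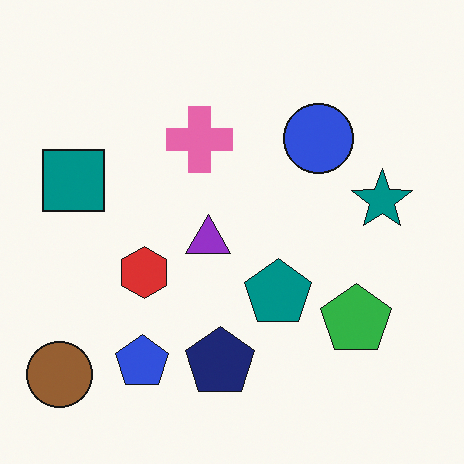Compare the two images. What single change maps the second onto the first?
The first image is the second given much lower contrast.

Tones are pushed toward mid-grey across the whole image — a global contrast change.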